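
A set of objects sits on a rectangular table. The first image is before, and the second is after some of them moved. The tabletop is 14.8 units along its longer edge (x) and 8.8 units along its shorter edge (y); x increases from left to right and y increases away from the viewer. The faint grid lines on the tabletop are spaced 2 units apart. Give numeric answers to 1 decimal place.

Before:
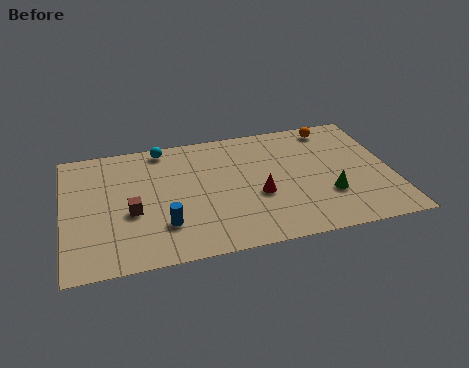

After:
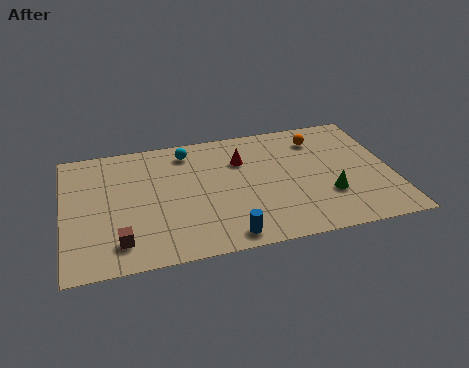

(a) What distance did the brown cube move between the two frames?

2.0

From (3.0, 3.6) to (2.4, 1.7), the brown cube covered √(0.6² + 1.9²) ≈ 2.0 units.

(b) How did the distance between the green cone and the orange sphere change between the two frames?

-0.7

Before: roughly 4.9 units apart; after: 4.2. That's 0.7 units closer together.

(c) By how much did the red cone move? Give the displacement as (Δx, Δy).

(-0.6, 2.7)

The red cone was at about (8.7, 3.5) and moved to about (8.1, 6.2).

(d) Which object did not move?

the green cone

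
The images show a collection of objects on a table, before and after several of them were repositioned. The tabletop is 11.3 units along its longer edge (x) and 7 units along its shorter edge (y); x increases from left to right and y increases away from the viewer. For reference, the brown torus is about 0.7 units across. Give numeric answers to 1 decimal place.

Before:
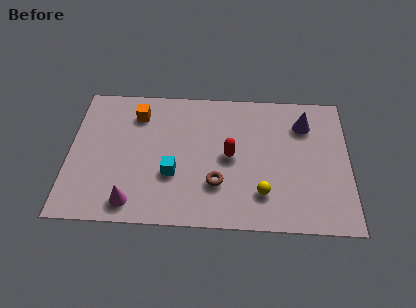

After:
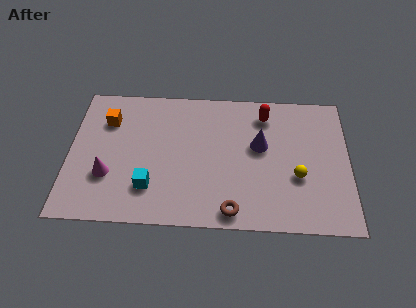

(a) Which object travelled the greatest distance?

the red capsule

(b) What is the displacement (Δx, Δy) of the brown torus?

(0.6, -1.3)

The brown torus started near (6.0, 2.1) and ended near (6.6, 0.8).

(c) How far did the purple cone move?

2.2

The purple cone was near (9.5, 5.3) before and (7.7, 4.1) after, so it travelled √(1.8² + 1.2²) ≈ 2.2 units.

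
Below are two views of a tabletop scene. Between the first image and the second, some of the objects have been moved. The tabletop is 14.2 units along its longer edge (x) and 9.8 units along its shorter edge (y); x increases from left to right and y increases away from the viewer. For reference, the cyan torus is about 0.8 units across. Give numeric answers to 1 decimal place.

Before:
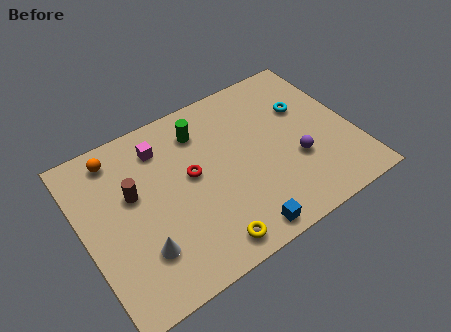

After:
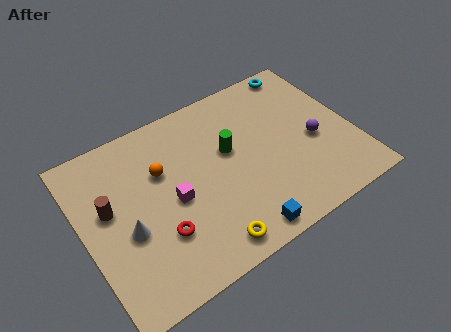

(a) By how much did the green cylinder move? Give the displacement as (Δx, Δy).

(1.2, -1.9)

The green cylinder was at about (6.6, 7.7) and moved to about (7.8, 5.8).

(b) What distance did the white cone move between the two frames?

1.5

The white cone moved from about (2.6, 2.6) to (2.1, 4.0), a distance of √(0.5² + 1.4²) ≈ 1.5.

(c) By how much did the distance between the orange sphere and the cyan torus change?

-1.5

Before: roughly 10.0 units apart; after: 8.5. That's 1.5 units closer together.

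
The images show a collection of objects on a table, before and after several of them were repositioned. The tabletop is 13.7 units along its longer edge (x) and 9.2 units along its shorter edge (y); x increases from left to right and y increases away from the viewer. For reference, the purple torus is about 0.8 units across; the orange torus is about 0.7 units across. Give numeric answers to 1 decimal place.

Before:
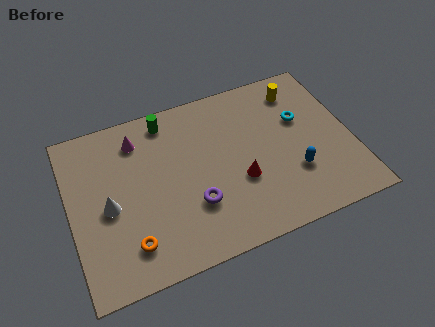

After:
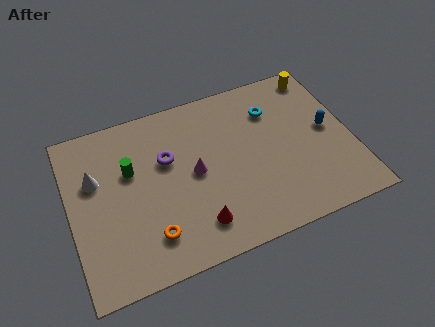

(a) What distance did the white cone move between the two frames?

1.8

From (1.8, 4.2) to (1.3, 5.9), the white cone covered √(0.5² + 1.7²) ≈ 1.8 units.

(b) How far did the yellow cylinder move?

1.3

The yellow cylinder was near (11.5, 7.5) before and (12.6, 8.1) after, so it travelled √(1.1² + 0.6²) ≈ 1.3 units.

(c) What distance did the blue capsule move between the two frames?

2.7

The blue capsule moved from about (10.7, 2.9) to (12.6, 4.8), a distance of √(1.9² + 1.9²) ≈ 2.7.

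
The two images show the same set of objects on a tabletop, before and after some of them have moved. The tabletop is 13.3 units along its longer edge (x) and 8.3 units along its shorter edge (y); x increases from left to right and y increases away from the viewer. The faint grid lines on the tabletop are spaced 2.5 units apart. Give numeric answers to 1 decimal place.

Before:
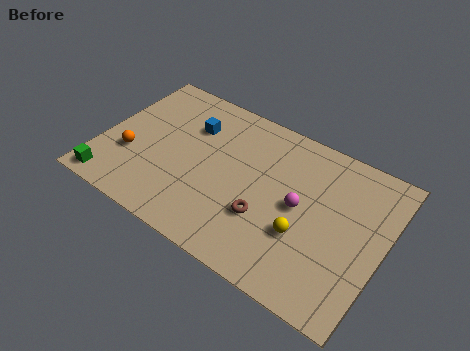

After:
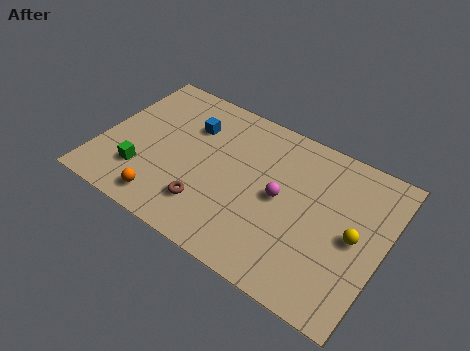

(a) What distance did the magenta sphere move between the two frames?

0.9

From (9.4, 4.2) to (8.5, 4.2), the magenta sphere covered √(0.9² + 0.0²) ≈ 0.9 units.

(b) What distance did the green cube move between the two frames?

1.8

The green cube moved from about (0.9, 0.9) to (2.2, 2.2), a distance of √(1.3² + 1.3²) ≈ 1.8.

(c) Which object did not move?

the blue cube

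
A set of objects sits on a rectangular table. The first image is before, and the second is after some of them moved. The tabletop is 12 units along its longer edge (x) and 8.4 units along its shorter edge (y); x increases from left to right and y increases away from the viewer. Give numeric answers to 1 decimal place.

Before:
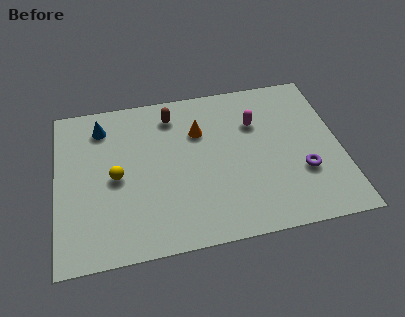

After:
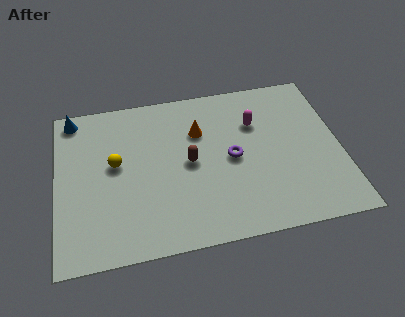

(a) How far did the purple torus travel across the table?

3.2

From (10.3, 2.8) to (7.4, 4.1), the purple torus covered √(2.9² + 1.3²) ≈ 3.2 units.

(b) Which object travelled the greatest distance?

the purple torus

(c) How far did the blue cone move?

1.4

From (2.0, 6.8) to (0.8, 7.5), the blue cone covered √(1.2² + 0.7²) ≈ 1.4 units.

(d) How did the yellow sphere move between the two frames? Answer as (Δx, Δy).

(0.0, 0.7)

The yellow sphere started near (2.5, 4.0) and ended near (2.5, 4.7).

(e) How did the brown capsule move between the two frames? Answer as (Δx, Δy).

(0.6, -2.7)

From the two frames, the brown capsule sits at roughly (5.0, 6.9) before and (5.6, 4.2) after.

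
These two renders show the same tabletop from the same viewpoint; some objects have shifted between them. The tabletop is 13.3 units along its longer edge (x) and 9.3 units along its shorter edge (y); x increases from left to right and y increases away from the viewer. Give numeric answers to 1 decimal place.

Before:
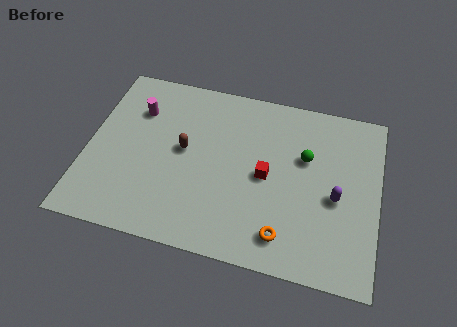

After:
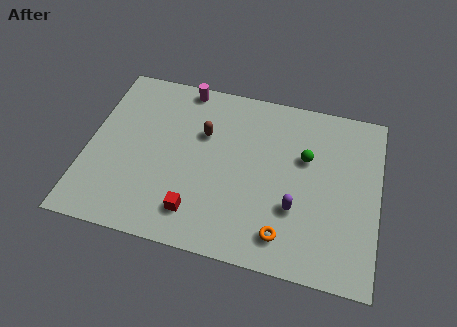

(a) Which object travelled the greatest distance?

the red cube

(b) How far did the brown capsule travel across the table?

1.4

From (4.4, 5.0) to (5.2, 6.1), the brown capsule covered √(0.8² + 1.1²) ≈ 1.4 units.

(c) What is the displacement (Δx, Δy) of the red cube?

(-3.0, -2.7)

The red cube was at about (8.2, 4.5) and moved to about (5.2, 1.8).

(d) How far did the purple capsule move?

2.1

The purple capsule was near (11.4, 4.1) before and (9.6, 3.1) after, so it travelled √(1.8² + 1.0²) ≈ 2.1 units.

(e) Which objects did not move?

the orange torus and the green sphere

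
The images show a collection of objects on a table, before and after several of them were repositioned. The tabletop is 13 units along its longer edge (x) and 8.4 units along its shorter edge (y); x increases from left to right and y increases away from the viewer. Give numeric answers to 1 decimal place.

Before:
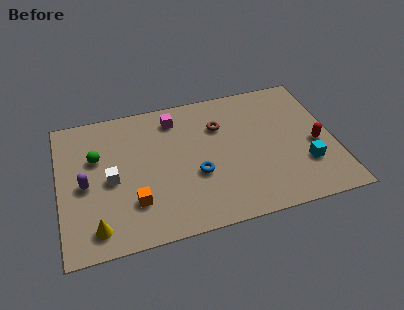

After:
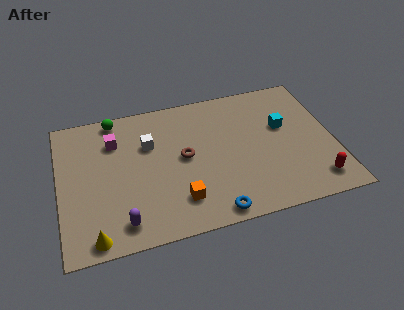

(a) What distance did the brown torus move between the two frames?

2.3

The brown torus was near (7.7, 5.9) before and (5.9, 4.4) after, so it travelled √(1.8² + 1.5²) ≈ 2.3 units.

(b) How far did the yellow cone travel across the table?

0.5

The yellow cone was near (1.6, 1.3) before and (1.5, 0.8) after, so it travelled √(0.1² + 0.5²) ≈ 0.5 units.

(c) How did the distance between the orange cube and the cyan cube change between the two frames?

-2.0

The distance was about 8.1 in the first image and 6.1 in the second, so they moved 2.0 units closer together.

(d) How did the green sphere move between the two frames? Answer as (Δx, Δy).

(1.0, 2.2)

The green sphere started near (1.8, 5.4) and ended near (2.8, 7.6).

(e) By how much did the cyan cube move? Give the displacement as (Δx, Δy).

(-0.8, 2.6)

The cyan cube was at about (11.5, 2.5) and moved to about (10.7, 5.1).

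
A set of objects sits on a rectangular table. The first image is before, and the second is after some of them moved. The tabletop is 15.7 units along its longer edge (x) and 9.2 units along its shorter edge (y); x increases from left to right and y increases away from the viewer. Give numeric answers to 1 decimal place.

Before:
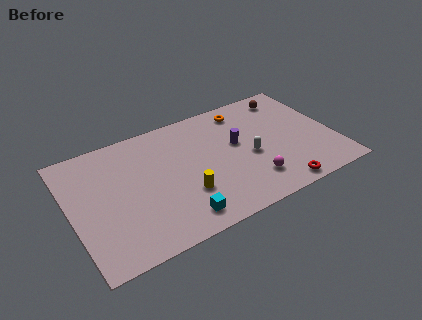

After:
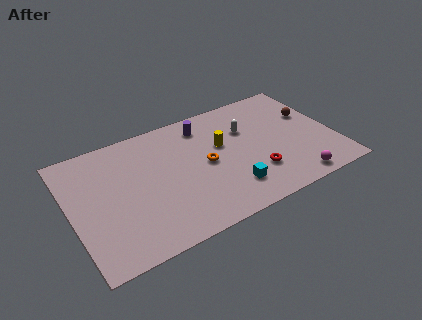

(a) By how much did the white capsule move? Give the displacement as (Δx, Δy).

(0.1, 2.2)

The white capsule started near (10.6, 4.0) and ended near (10.7, 6.2).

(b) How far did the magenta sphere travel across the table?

2.6

From (10.4, 2.1) to (12.8, 1.0), the magenta sphere covered √(2.4² + 1.1²) ≈ 2.6 units.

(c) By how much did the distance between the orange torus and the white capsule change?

-0.7

The distance was about 3.8 in the first image and 3.1 in the second, so they moved 0.7 units closer together.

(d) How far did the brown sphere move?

2.2

The brown sphere moved from about (13.6, 7.8) to (14.6, 5.8), a distance of √(1.0² + 2.0²) ≈ 2.2.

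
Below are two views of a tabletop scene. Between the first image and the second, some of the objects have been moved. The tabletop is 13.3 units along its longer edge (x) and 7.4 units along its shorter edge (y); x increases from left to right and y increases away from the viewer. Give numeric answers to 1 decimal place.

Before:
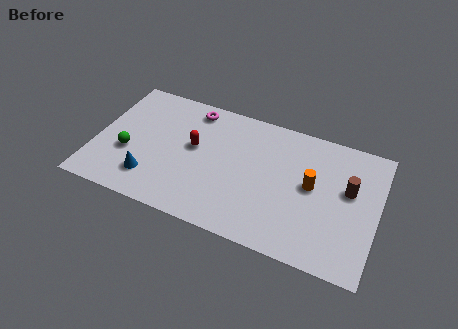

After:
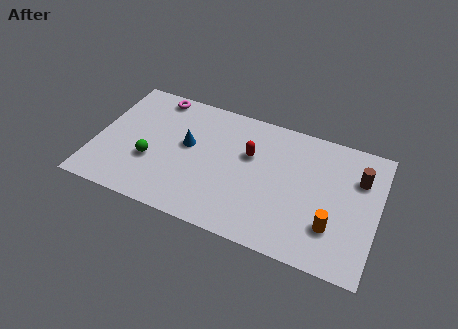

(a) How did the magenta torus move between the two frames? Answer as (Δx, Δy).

(-1.8, 0.2)

The magenta torus was at about (4.3, 6.4) and moved to about (2.5, 6.6).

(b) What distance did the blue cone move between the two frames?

2.9

From (2.8, 1.7) to (4.3, 4.2), the blue cone covered √(1.5² + 2.5²) ≈ 2.9 units.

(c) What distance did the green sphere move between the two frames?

1.1

The green sphere was near (1.6, 2.8) before and (2.7, 2.7) after, so it travelled √(1.1² + 0.1²) ≈ 1.1 units.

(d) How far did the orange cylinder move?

2.2

The orange cylinder was near (10.2, 4.0) before and (11.3, 2.1) after, so it travelled √(1.1² + 1.9²) ≈ 2.2 units.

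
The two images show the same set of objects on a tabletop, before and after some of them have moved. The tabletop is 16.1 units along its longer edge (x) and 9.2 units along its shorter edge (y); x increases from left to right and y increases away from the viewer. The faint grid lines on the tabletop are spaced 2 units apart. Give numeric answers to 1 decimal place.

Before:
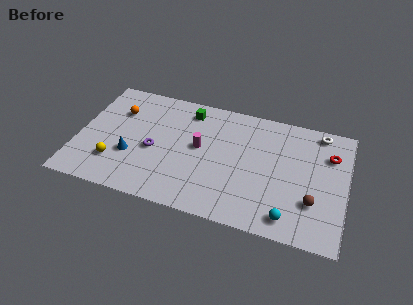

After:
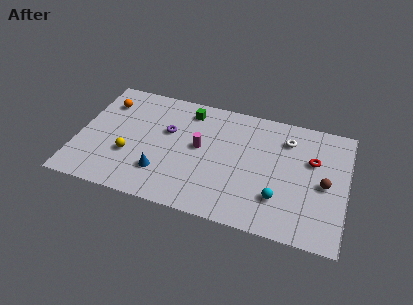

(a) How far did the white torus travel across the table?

2.2

From (14.3, 8.2) to (12.4, 7.1), the white torus covered √(1.9² + 1.1²) ≈ 2.2 units.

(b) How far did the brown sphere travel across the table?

1.6

The brown sphere was near (14.2, 2.8) before and (14.8, 4.3) after, so it travelled √(0.6² + 1.5²) ≈ 1.6 units.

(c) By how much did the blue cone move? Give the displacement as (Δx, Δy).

(1.9, -0.8)

From the two frames, the blue cone sits at roughly (3.3, 3.2) before and (5.2, 2.4) after.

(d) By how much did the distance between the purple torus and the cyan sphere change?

-1.1

The distance was about 8.7 in the first image and 7.6 in the second, so they moved 1.1 units closer together.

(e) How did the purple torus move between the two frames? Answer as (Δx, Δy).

(0.7, 1.7)

The purple torus was at about (4.6, 4.0) and moved to about (5.3, 5.7).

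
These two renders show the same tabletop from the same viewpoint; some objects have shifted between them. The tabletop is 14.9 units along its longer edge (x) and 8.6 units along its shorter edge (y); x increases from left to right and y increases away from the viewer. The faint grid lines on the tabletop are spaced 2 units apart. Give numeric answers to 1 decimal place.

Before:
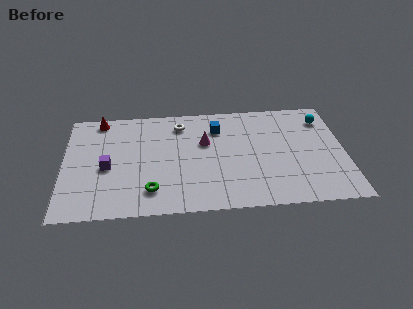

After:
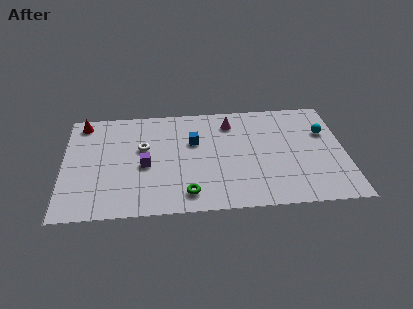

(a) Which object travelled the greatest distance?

the white torus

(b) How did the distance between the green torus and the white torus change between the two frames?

-1.0

The distance was about 5.4 in the first image and 4.4 in the second, so they moved 1.0 units closer together.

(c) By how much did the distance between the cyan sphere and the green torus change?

-2.0

They were about 10.6 units apart before and 8.6 after — 2.0 units closer together.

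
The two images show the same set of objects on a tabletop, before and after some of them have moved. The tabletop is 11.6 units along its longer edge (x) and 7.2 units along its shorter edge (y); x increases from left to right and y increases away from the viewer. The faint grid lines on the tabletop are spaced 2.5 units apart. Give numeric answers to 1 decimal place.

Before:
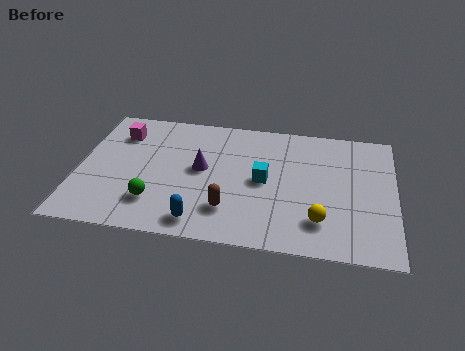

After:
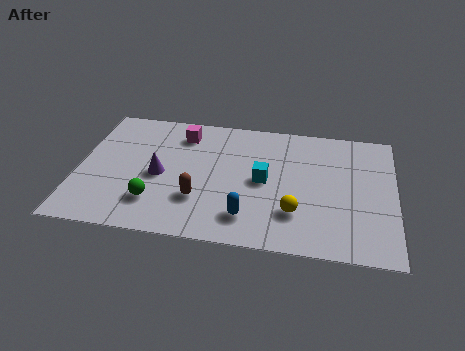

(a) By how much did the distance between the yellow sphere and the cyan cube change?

-0.8

The distance was about 2.8 in the first image and 2.0 in the second, so they moved 0.8 units closer together.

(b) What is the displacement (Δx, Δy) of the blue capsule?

(1.7, 0.5)

From the two frames, the blue capsule sits at roughly (4.6, 1.0) before and (6.3, 1.5) after.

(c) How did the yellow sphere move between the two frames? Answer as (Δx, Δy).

(-0.9, 0.3)

The yellow sphere was at about (8.9, 1.7) and moved to about (8.0, 2.0).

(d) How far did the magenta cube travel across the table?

2.3

The magenta cube was near (1.4, 5.5) before and (3.7, 5.8) after, so it travelled √(2.3² + 0.3²) ≈ 2.3 units.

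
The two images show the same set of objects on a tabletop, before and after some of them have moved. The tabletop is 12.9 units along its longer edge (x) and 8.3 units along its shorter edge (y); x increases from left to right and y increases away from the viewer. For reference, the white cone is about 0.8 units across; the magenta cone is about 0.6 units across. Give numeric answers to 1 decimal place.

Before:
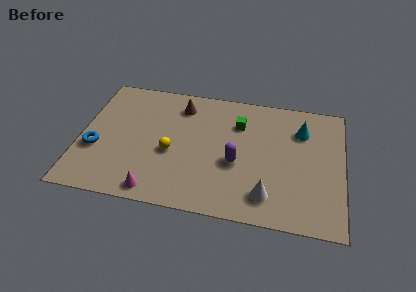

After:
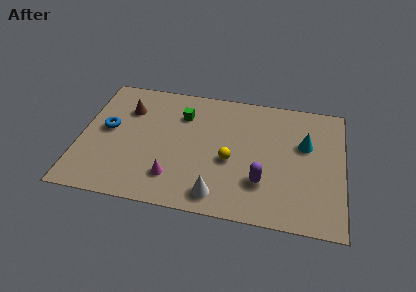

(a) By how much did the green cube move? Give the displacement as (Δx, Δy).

(-2.8, 0.1)

From the two frames, the green cube sits at roughly (7.7, 6.0) before and (4.9, 6.1) after.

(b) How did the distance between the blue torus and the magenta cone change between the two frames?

+0.5

They were about 3.8 units apart before and 4.3 after — 0.5 units further apart.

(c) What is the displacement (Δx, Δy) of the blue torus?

(0.5, 1.4)

The blue torus was at about (0.8, 3.1) and moved to about (1.3, 4.5).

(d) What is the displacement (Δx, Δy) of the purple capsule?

(1.3, -1.0)

The purple capsule started near (7.7, 3.4) and ended near (9.0, 2.4).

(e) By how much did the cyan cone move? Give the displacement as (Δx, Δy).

(0.2, -0.9)

The cyan cone was at about (10.8, 6.1) and moved to about (11.0, 5.2).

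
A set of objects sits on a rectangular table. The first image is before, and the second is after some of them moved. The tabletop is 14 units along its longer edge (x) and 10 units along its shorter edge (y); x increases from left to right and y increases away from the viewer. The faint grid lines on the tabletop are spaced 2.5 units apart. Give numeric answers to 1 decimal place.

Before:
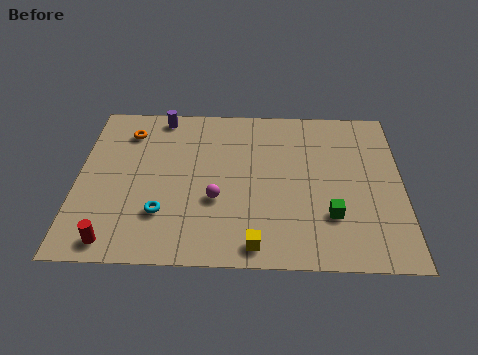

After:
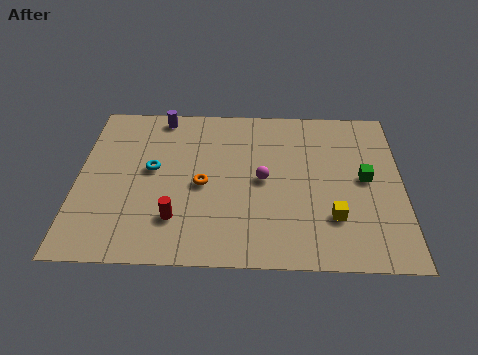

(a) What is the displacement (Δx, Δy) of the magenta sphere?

(2.0, 1.3)

The magenta sphere was at about (6.0, 3.7) and moved to about (8.0, 5.0).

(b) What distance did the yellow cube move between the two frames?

3.7

From (7.7, 1.1) to (11.0, 2.8), the yellow cube covered √(3.3² + 1.7²) ≈ 3.7 units.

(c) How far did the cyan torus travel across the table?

2.7

The cyan torus moved from about (3.7, 2.8) to (3.2, 5.5), a distance of √(0.5² + 2.7²) ≈ 2.7.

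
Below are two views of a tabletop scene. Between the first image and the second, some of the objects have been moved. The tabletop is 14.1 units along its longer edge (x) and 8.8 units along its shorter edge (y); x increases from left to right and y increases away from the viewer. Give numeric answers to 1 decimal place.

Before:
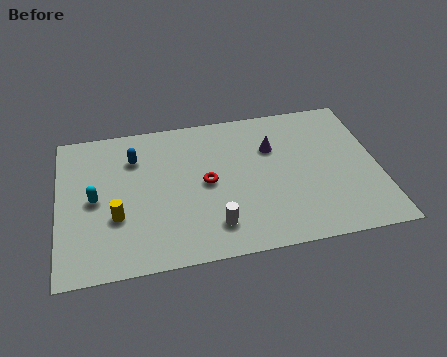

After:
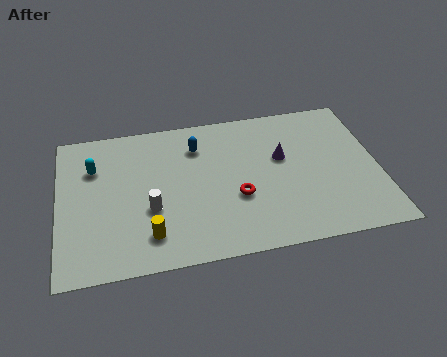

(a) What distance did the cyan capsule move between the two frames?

1.9

The cyan capsule moved from about (1.6, 4.3) to (1.6, 6.2), a distance of √(0.0² + 1.9²) ≈ 1.9.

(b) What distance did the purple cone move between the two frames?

0.8

The purple cone was near (9.5, 6.0) before and (9.9, 5.3) after, so it travelled √(0.4² + 0.7²) ≈ 0.8 units.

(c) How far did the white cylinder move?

3.1

The white cylinder was near (6.7, 1.8) before and (4.0, 3.3) after, so it travelled √(2.7² + 1.5²) ≈ 3.1 units.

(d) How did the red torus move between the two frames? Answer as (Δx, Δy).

(1.3, -1.1)

From the two frames, the red torus sits at roughly (6.5, 4.4) before and (7.8, 3.3) after.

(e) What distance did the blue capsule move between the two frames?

2.8

The blue capsule was near (3.4, 6.5) before and (6.2, 6.7) after, so it travelled √(2.8² + 0.2²) ≈ 2.8 units.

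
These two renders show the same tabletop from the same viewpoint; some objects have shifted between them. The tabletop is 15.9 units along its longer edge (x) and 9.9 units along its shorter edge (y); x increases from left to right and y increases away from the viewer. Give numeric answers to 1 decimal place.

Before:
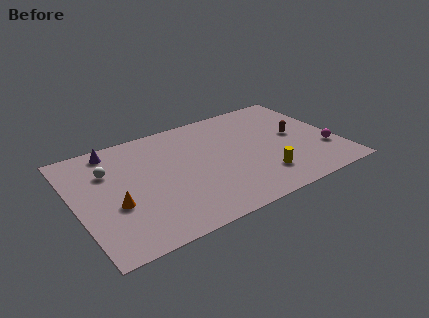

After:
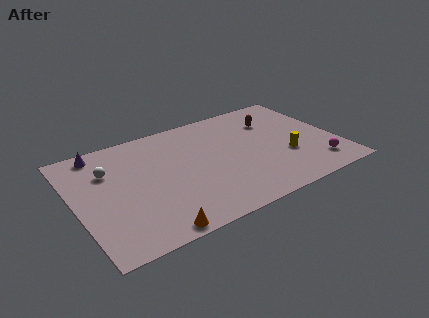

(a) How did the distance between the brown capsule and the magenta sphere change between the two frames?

+2.9

Before: roughly 2.7 units apart; after: 5.6. That's 2.9 units further apart.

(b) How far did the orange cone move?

3.5

From (2.2, 3.8) to (4.0, 0.8), the orange cone covered √(1.8² + 3.0²) ≈ 3.5 units.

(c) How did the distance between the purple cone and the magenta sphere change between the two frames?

+0.6

Before: roughly 13.6 units apart; after: 14.2. That's 0.6 units further apart.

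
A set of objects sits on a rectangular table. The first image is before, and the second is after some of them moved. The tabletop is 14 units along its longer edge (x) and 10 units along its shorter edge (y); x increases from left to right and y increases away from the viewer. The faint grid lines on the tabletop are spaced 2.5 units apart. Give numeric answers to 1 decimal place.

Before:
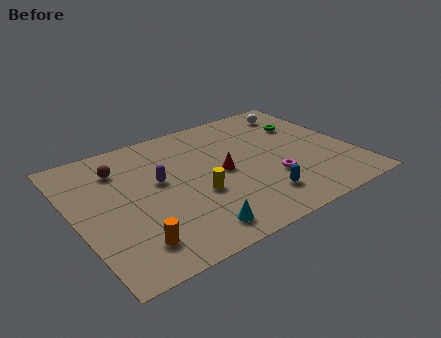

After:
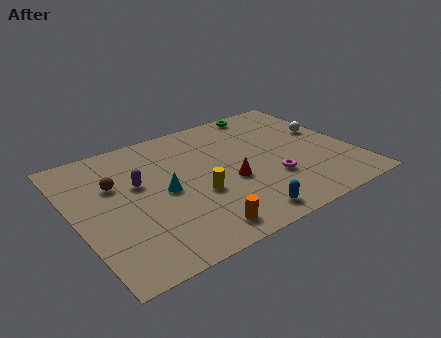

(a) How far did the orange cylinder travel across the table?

3.2

The orange cylinder moved from about (2.3, 1.9) to (5.4, 1.3), a distance of √(3.1² + 0.6²) ≈ 3.2.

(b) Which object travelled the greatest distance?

the cyan cone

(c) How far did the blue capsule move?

1.4

The blue capsule was near (8.7, 2.1) before and (7.6, 1.2) after, so it travelled √(1.1² + 0.9²) ≈ 1.4 units.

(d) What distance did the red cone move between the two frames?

0.9

From (7.4, 4.9) to (7.6, 4.0), the red cone covered √(0.2² + 0.9²) ≈ 0.9 units.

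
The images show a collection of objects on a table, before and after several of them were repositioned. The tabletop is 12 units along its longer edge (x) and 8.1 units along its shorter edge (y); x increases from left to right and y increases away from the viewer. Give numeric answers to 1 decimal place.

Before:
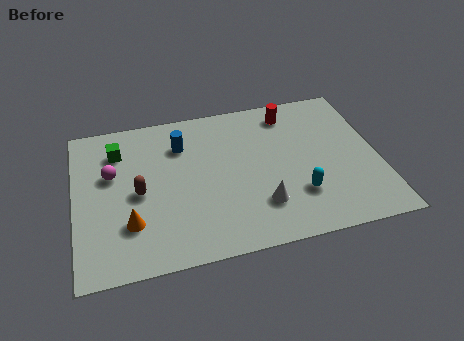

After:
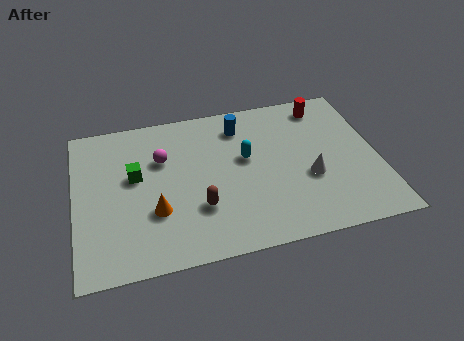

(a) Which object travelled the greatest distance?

the cyan capsule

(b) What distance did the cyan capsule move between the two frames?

3.1

From (8.7, 2.3) to (6.8, 4.7), the cyan capsule covered √(1.9² + 2.4²) ≈ 3.1 units.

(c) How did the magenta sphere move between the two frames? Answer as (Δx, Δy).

(2.0, 0.4)

From the two frames, the magenta sphere sits at roughly (1.5, 5.0) before and (3.5, 5.4) after.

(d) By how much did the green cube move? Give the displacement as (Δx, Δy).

(0.6, -1.5)

The green cube started near (1.8, 6.2) and ended near (2.4, 4.7).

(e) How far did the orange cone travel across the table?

1.1

The orange cone was near (2.1, 2.3) before and (3.1, 2.7) after, so it travelled √(1.0² + 0.4²) ≈ 1.1 units.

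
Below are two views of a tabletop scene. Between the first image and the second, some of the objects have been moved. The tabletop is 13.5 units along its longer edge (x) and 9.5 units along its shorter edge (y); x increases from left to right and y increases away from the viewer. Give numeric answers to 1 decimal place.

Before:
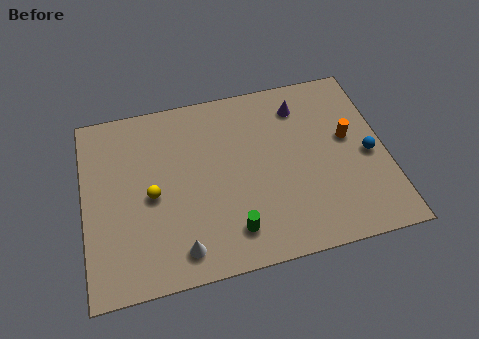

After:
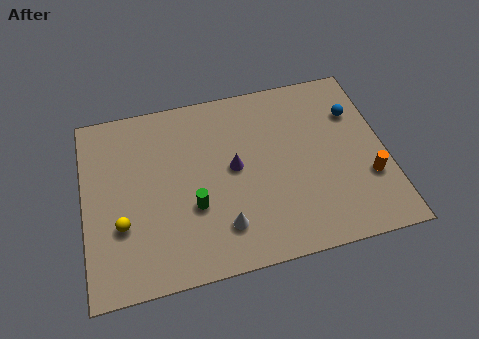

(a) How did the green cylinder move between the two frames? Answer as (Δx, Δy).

(-1.6, 1.6)

The green cylinder started near (6.4, 1.8) and ended near (4.8, 3.4).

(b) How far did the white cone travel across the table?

2.0

From (4.1, 1.4) to (6.0, 2.1), the white cone covered √(1.9² + 0.7²) ≈ 2.0 units.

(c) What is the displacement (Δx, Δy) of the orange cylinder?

(0.7, -2.3)

The orange cylinder was at about (11.9, 5.4) and moved to about (12.6, 3.1).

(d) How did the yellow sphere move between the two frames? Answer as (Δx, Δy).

(-1.4, -1.2)

The yellow sphere was at about (3.0, 4.4) and moved to about (1.6, 3.2).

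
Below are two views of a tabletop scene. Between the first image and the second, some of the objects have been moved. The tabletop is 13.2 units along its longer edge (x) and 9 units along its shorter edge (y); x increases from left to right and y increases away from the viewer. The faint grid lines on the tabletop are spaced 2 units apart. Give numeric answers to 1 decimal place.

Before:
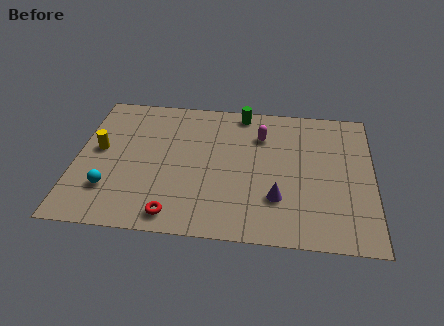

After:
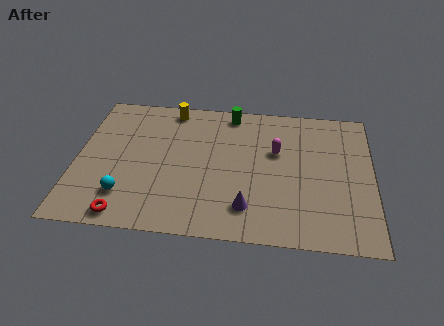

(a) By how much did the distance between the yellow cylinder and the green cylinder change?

-4.4

The distance was about 7.1 in the first image and 2.7 in the second, so they moved 4.4 units closer together.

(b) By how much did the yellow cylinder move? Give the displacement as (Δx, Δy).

(3.1, 3.1)

The yellow cylinder was at about (1.0, 4.9) and moved to about (4.1, 8.0).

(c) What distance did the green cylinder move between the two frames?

0.5

The green cylinder moved from about (7.3, 8.1) to (6.8, 8.0), a distance of √(0.5² + 0.1²) ≈ 0.5.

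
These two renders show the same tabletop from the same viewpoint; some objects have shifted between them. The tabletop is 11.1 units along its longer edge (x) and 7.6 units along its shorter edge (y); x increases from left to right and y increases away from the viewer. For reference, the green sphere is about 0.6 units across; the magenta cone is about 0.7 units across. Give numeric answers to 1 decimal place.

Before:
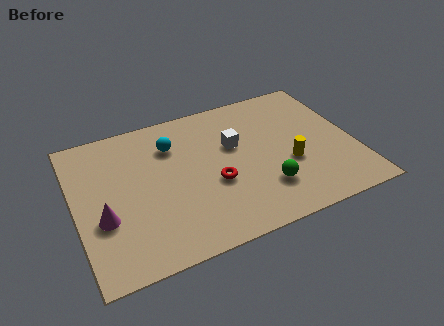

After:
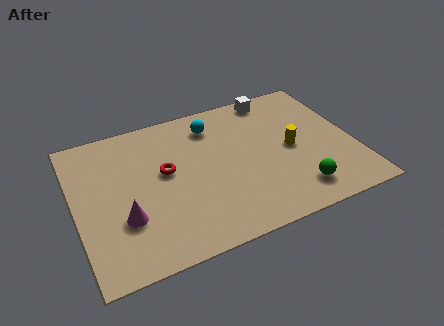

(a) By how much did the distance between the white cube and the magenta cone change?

+2.1

Before: roughly 5.7 units apart; after: 7.8. That's 2.1 units further apart.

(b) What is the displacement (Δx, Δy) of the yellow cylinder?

(0.2, 0.8)

The yellow cylinder started near (8.4, 2.9) and ended near (8.6, 3.7).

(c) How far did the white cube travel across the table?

2.8

The white cube moved from about (6.4, 4.7) to (8.3, 6.8), a distance of √(1.9² + 2.1²) ≈ 2.8.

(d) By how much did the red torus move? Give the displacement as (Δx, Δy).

(-1.8, 1.3)

From the two frames, the red torus sits at roughly (5.4, 3.0) before and (3.6, 4.3) after.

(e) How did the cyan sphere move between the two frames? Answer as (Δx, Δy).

(1.7, 0.5)

The cyan sphere started near (4.0, 5.6) and ended near (5.7, 6.1).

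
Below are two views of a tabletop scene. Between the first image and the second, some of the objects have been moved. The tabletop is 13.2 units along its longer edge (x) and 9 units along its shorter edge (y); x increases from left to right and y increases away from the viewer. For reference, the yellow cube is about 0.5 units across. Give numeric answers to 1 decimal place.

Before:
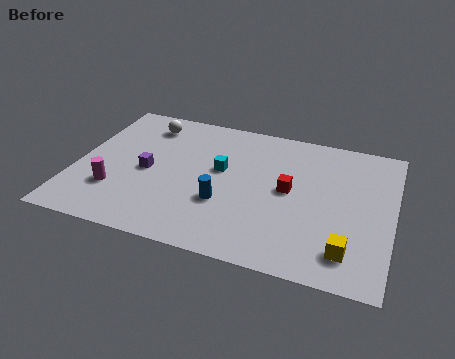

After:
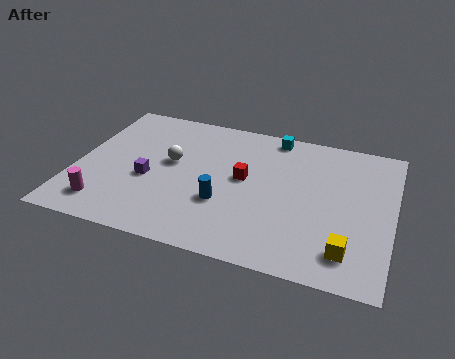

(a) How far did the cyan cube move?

3.5

The cyan cube moved from about (6.0, 5.2) to (8.0, 8.1), a distance of √(2.0² + 2.9²) ≈ 3.5.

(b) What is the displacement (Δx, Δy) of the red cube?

(-1.9, 0.2)

The red cube was at about (8.9, 4.7) and moved to about (7.0, 4.9).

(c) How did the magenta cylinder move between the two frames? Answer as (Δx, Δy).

(-0.3, -1.0)

The magenta cylinder started near (1.8, 2.6) and ended near (1.5, 1.6).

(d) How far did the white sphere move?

2.6

From (2.6, 7.4) to (3.9, 5.1), the white sphere covered √(1.3² + 2.3²) ≈ 2.6 units.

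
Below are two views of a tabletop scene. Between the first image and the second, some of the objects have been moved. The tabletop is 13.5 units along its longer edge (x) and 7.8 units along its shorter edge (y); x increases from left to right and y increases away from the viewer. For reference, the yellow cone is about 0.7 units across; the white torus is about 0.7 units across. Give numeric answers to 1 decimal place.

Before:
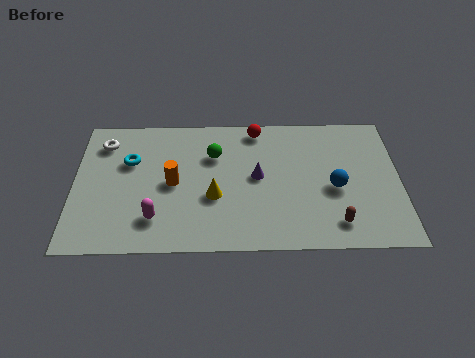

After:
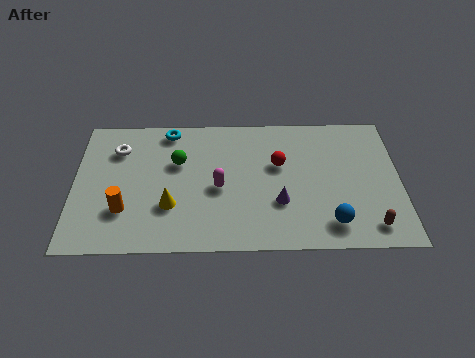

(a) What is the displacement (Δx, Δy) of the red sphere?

(0.9, -2.1)

From the two frames, the red sphere sits at roughly (7.6, 6.9) before and (8.5, 4.8) after.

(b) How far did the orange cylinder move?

2.5

The orange cylinder moved from about (4.1, 3.8) to (2.1, 2.3), a distance of √(2.0² + 1.5²) ≈ 2.5.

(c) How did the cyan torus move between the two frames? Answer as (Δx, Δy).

(1.6, 1.8)

The cyan torus started near (2.3, 5.1) and ended near (3.9, 6.9).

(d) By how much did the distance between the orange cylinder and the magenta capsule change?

+2.0

The distance was about 2.1 in the first image and 4.1 in the second, so they moved 2.0 units further apart.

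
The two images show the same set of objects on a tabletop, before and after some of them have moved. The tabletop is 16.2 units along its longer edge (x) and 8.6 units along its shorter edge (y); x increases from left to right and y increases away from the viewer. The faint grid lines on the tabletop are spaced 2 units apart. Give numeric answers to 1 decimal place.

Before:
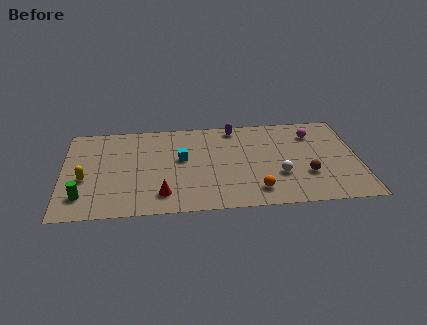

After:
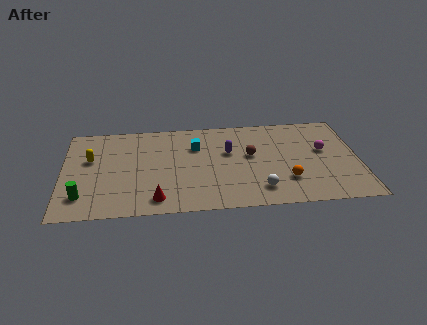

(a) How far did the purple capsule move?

2.3

The purple capsule was near (9.5, 7.6) before and (9.1, 5.3) after, so it travelled √(0.4² + 2.3²) ≈ 2.3 units.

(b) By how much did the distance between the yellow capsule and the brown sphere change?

-3.3

The distance was about 12.1 in the first image and 8.8 in the second, so they moved 3.3 units closer together.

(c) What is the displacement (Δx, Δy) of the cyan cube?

(0.8, 1.1)

The cyan cube was at about (6.5, 4.9) and moved to about (7.3, 6.0).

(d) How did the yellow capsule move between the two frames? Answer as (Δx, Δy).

(0.3, 1.8)

The yellow capsule started near (1.2, 3.5) and ended near (1.5, 5.3).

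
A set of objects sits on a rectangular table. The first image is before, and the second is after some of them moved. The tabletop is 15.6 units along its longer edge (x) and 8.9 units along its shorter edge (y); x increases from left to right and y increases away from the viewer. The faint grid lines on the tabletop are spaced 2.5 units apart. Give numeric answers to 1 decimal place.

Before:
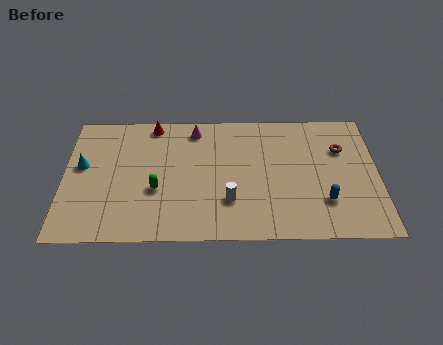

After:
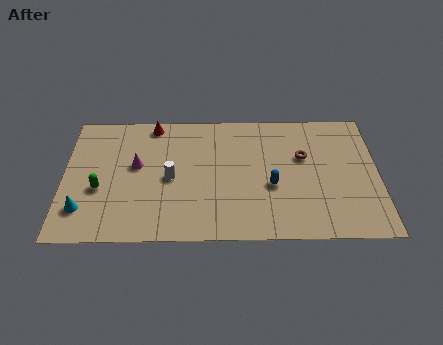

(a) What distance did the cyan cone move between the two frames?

3.0

The cyan cone moved from about (0.9, 5.1) to (1.0, 2.1), a distance of √(0.1² + 3.0²) ≈ 3.0.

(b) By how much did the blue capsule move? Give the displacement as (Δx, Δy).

(-2.6, 1.1)

The blue capsule was at about (12.9, 2.5) and moved to about (10.3, 3.6).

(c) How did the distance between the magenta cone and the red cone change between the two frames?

+0.9

Before: roughly 2.1 units apart; after: 3.0. That's 0.9 units further apart.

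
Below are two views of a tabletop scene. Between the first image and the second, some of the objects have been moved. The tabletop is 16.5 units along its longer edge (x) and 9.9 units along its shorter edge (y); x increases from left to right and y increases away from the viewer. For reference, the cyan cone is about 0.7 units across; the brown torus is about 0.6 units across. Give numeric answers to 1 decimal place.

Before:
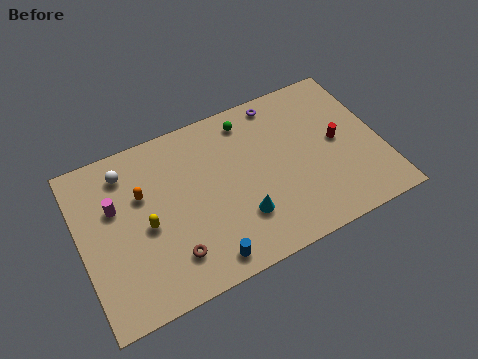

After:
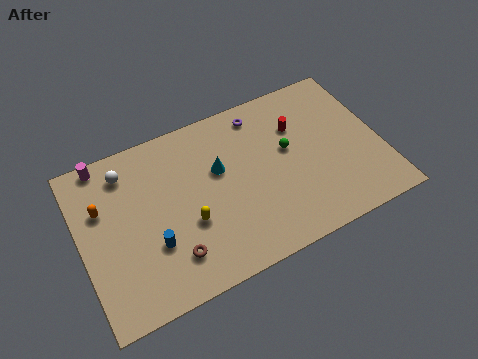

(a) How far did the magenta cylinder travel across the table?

2.8

The magenta cylinder moved from about (2.0, 6.3) to (1.7, 9.1), a distance of √(0.3² + 2.8²) ≈ 2.8.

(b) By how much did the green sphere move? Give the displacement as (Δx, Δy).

(1.9, -2.7)

The green sphere was at about (9.6, 8.4) and moved to about (11.5, 5.7).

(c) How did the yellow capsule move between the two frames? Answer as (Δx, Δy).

(2.2, -0.8)

From the two frames, the yellow capsule sits at roughly (3.5, 4.5) before and (5.7, 3.7) after.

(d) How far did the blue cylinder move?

3.3

From (6.3, 1.2) to (3.7, 3.3), the blue cylinder covered √(2.6² + 2.1²) ≈ 3.3 units.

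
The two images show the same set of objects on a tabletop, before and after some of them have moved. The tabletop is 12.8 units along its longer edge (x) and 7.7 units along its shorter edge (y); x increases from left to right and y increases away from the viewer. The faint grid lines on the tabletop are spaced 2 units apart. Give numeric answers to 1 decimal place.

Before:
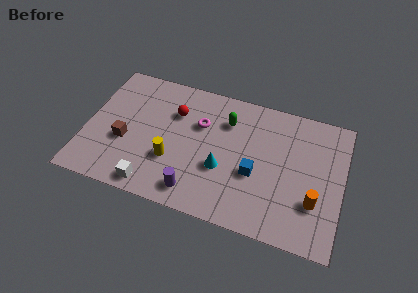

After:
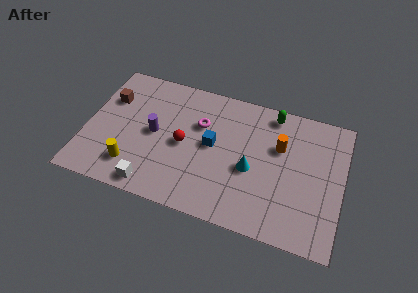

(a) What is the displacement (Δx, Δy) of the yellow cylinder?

(-1.9, -0.9)

The yellow cylinder was at about (4.4, 2.6) and moved to about (2.5, 1.7).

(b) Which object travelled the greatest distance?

the purple cylinder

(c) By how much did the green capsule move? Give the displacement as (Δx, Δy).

(2.2, 1.1)

The green capsule started near (6.9, 5.7) and ended near (9.1, 6.8).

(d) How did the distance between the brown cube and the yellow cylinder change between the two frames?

+1.5

Before: roughly 2.4 units apart; after: 3.9. That's 1.5 units further apart.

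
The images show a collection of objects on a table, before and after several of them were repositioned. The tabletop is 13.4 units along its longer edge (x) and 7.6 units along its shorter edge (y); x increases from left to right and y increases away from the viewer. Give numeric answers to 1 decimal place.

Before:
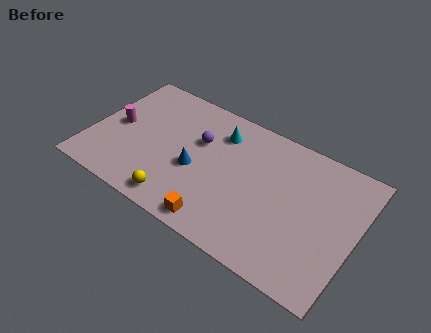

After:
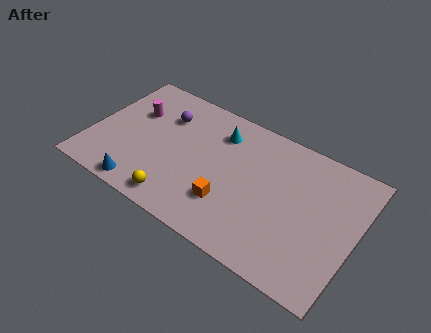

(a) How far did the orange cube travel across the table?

1.3

From (7.0, 0.9) to (7.3, 2.2), the orange cube covered √(0.3² + 1.3²) ≈ 1.3 units.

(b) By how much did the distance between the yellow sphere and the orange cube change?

+0.6

The distance was about 2.1 in the first image and 2.7 in the second, so they moved 0.6 units further apart.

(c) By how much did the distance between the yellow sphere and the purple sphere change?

+0.8

The distance was about 3.9 in the first image and 4.7 in the second, so they moved 0.8 units further apart.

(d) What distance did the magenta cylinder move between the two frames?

1.4

The magenta cylinder was near (1.2, 3.8) before and (1.9, 5.0) after, so it travelled √(0.7² + 1.2²) ≈ 1.4 units.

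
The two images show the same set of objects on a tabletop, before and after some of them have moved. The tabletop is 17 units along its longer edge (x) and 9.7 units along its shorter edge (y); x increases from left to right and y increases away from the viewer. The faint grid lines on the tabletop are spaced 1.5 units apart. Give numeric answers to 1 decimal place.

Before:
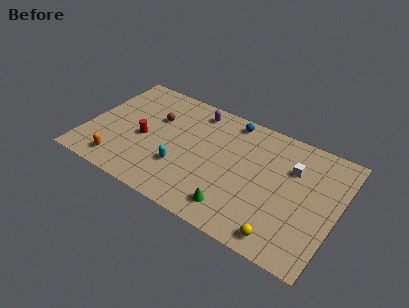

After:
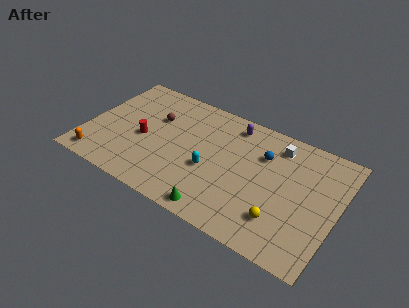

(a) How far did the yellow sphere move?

1.2

The yellow sphere was near (13.9, 1.2) before and (13.6, 2.4) after, so it travelled √(0.3² + 1.2²) ≈ 1.2 units.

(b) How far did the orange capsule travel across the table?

1.4

The orange capsule was near (2.7, 1.5) before and (1.3, 1.2) after, so it travelled √(1.4² + 0.3²) ≈ 1.4 units.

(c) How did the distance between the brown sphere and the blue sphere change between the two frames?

+2.0

Before: roughly 5.4 units apart; after: 7.4. That's 2.0 units further apart.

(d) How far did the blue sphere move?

3.1

From (9.3, 8.6) to (11.8, 6.8), the blue sphere covered √(2.5² + 1.8²) ≈ 3.1 units.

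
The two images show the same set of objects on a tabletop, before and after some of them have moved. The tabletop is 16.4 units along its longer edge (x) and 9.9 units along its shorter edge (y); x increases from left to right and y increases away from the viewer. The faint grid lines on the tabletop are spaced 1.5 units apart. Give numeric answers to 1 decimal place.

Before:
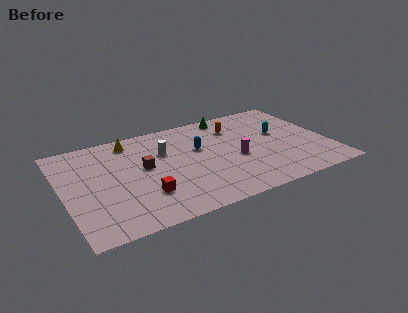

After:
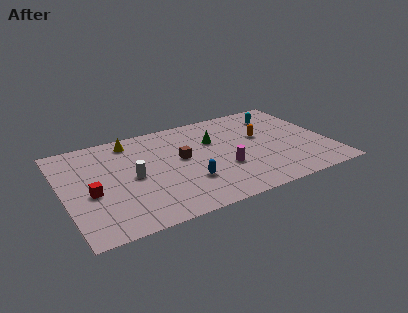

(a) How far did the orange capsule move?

2.1

The orange capsule moved from about (11.0, 7.5) to (12.4, 5.9), a distance of √(1.4² + 1.6²) ≈ 2.1.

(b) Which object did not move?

the yellow cone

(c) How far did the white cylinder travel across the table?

2.8

The white cylinder moved from about (6.4, 6.6) to (4.2, 4.8), a distance of √(2.2² + 1.8²) ≈ 2.8.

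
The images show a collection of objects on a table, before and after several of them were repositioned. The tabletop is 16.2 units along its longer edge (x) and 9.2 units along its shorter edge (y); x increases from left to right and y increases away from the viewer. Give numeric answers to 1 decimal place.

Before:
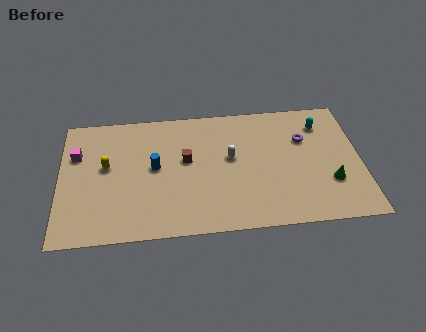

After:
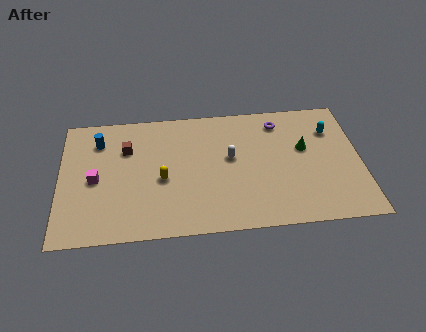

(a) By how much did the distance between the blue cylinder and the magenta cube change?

-1.6

They were about 4.4 units apart before and 2.8 after — 1.6 units closer together.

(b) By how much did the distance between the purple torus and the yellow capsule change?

-3.4

Before: roughly 10.7 units apart; after: 7.3. That's 3.4 units closer together.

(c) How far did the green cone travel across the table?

2.9

From (14.5, 2.9) to (13.2, 5.5), the green cone covered √(1.3² + 2.6²) ≈ 2.9 units.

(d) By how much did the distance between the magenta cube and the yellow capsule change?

+1.7

Before: roughly 1.9 units apart; after: 3.6. That's 1.7 units further apart.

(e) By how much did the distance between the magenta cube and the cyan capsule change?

-0.3

The distance was about 13.3 in the first image and 13.0 in the second, so they moved 0.3 units closer together.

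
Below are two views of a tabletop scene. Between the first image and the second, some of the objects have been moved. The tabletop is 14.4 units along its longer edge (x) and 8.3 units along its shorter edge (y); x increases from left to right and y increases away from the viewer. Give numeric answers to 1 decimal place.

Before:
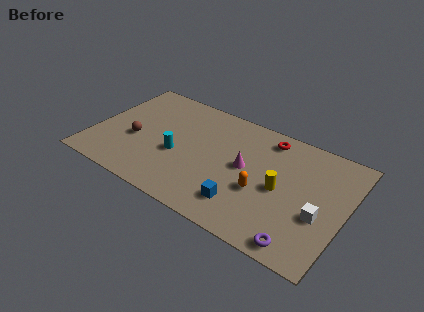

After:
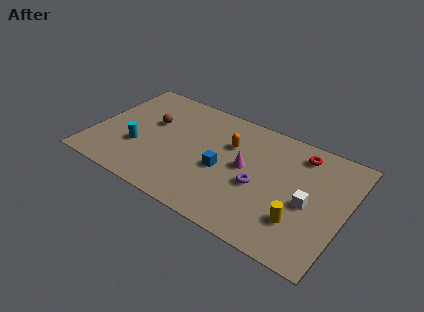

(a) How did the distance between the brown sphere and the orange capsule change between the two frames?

-2.9

The distance was about 7.4 in the first image and 4.5 in the second, so they moved 2.9 units closer together.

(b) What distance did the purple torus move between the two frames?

3.8

The purple torus moved from about (12.4, 0.9) to (9.6, 3.5), a distance of √(2.8² + 2.6²) ≈ 3.8.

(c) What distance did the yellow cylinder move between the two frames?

2.1

The yellow cylinder was near (10.8, 3.9) before and (12.1, 2.3) after, so it travelled √(1.3² + 1.6²) ≈ 2.1 units.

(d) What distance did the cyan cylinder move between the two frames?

2.3

The cyan cylinder was near (4.9, 3.4) before and (2.7, 2.9) after, so it travelled √(2.2² + 0.5²) ≈ 2.3 units.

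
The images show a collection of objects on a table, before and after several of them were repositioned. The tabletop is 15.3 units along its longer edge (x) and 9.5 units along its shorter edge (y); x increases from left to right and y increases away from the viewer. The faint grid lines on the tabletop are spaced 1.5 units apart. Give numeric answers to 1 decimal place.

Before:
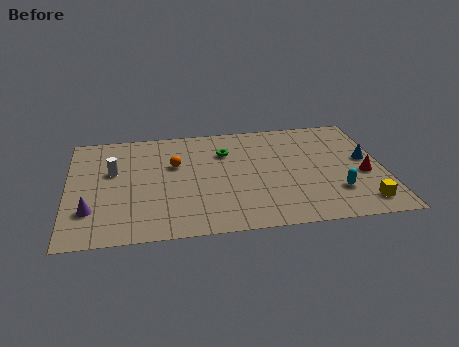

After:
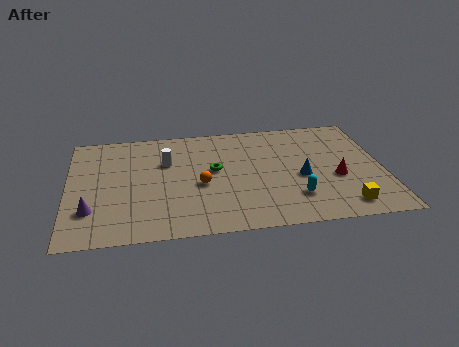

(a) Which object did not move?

the purple cone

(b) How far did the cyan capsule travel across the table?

2.0

The cyan capsule was near (12.9, 2.6) before and (10.9, 2.4) after, so it travelled √(2.0² + 0.2²) ≈ 2.0 units.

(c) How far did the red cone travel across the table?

1.3

The red cone was near (14.3, 3.9) before and (13.0, 3.8) after, so it travelled √(1.3² + 0.1²) ≈ 1.3 units.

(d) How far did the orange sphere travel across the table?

2.2

The orange sphere moved from about (5.2, 6.0) to (6.4, 4.1), a distance of √(1.2² + 1.9²) ≈ 2.2.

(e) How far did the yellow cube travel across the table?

0.9

The yellow cube moved from about (14.1, 1.5) to (13.2, 1.4), a distance of √(0.9² + 0.1²) ≈ 0.9.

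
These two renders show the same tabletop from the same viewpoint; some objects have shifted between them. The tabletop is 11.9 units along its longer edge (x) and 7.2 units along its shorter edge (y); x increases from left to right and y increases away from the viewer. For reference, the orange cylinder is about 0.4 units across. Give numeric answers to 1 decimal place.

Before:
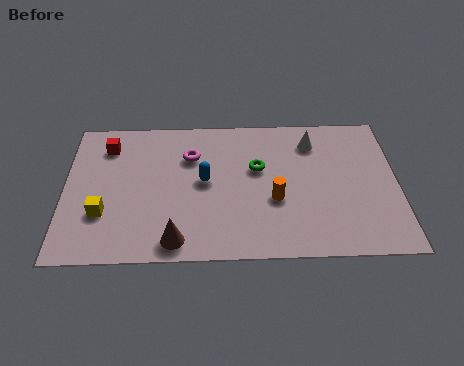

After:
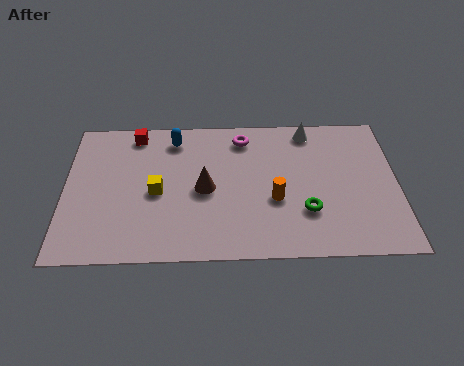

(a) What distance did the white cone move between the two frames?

0.6

The white cone moved from about (8.9, 5.7) to (8.8, 6.3), a distance of √(0.1² + 0.6²) ≈ 0.6.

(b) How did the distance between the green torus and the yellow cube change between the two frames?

-0.5

The distance was about 5.9 in the first image and 5.4 in the second, so they moved 0.5 units closer together.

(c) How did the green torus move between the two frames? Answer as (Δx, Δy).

(1.7, -2.2)

The green torus started near (6.9, 4.4) and ended near (8.6, 2.2).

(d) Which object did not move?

the orange cylinder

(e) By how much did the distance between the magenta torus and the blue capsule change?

+1.1

They were about 1.4 units apart before and 2.5 after — 1.1 units further apart.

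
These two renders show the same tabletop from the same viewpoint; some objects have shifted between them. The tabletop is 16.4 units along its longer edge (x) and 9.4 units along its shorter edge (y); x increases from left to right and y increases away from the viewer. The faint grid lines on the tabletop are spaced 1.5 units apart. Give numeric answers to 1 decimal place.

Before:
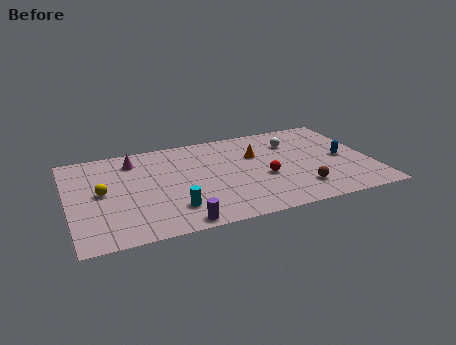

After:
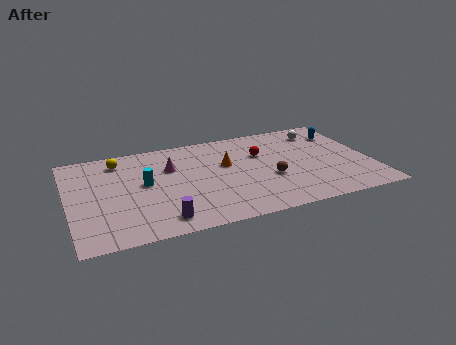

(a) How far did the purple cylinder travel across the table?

1.1

The purple cylinder was near (5.6, 0.8) before and (4.7, 1.4) after, so it travelled √(0.9² + 0.6²) ≈ 1.1 units.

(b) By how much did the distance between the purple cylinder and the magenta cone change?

-2.1

They were about 7.1 units apart before and 5.0 after — 2.1 units closer together.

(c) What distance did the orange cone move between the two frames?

1.8

The orange cone moved from about (10.3, 6.2) to (8.6, 5.7), a distance of √(1.7² + 0.5²) ≈ 1.8.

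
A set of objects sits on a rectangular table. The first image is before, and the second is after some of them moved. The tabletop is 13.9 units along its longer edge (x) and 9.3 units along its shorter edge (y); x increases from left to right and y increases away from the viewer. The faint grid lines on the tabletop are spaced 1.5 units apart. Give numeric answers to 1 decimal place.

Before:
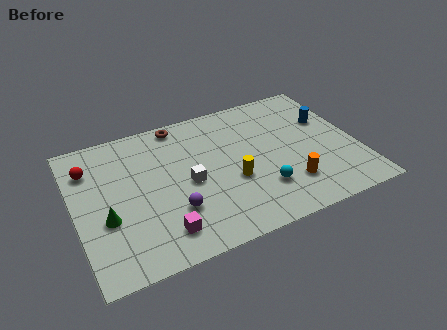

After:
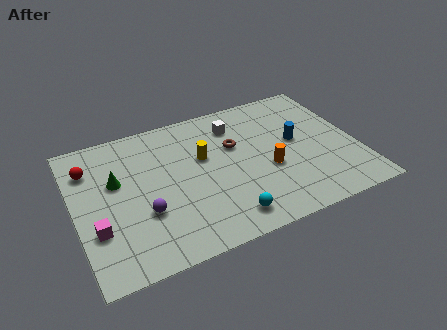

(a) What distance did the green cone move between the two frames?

2.3

The green cone moved from about (1.4, 3.5) to (2.1, 5.7), a distance of √(0.7² + 2.2²) ≈ 2.3.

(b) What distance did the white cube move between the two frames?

4.0

From (5.5, 4.3) to (8.2, 7.3), the white cube covered √(2.7² + 3.0²) ≈ 4.0 units.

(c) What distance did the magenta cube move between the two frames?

3.3

The magenta cube moved from about (3.9, 1.7) to (0.9, 3.0), a distance of √(3.0² + 1.3²) ≈ 3.3.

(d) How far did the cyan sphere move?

2.2

The cyan sphere moved from about (8.9, 2.5) to (7.0, 1.4), a distance of √(1.9² + 1.1²) ≈ 2.2.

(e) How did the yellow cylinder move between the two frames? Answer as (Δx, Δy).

(-1.2, 2.1)

The yellow cylinder started near (7.6, 3.6) and ended near (6.4, 5.7).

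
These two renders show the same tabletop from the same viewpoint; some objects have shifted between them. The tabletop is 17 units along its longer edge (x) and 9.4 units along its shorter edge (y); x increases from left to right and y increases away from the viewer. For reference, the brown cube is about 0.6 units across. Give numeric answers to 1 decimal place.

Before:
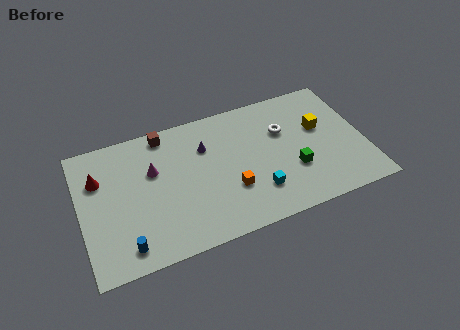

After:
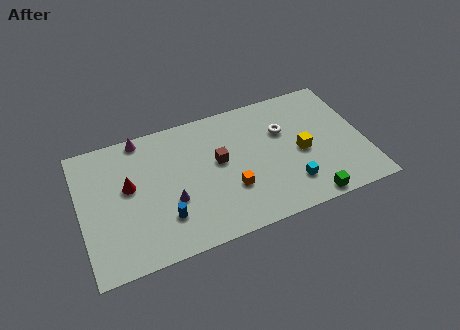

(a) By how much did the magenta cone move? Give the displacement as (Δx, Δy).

(-0.5, 2.6)

The magenta cone was at about (4.4, 6.0) and moved to about (3.9, 8.6).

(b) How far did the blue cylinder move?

2.6

The blue cylinder was near (2.4, 1.4) before and (4.8, 2.5) after, so it travelled √(2.4² + 1.1²) ≈ 2.6 units.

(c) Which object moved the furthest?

the brown cube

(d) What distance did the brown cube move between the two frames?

4.3

The brown cube was near (5.3, 8.4) before and (8.3, 5.3) after, so it travelled √(3.0² + 3.1²) ≈ 4.3 units.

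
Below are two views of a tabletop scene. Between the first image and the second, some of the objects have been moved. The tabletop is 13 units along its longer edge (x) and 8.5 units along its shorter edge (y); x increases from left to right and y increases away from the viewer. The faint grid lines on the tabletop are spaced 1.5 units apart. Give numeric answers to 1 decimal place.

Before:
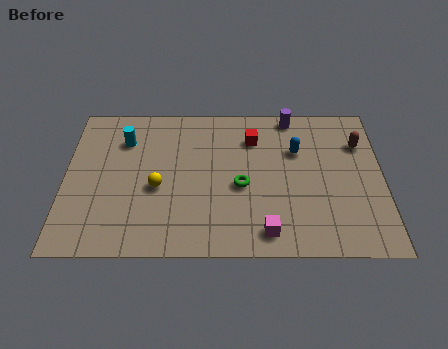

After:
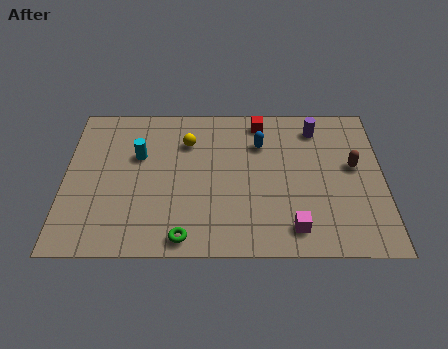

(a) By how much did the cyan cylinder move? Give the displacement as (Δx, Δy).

(0.6, -0.9)

The cyan cylinder was at about (2.4, 6.3) and moved to about (3.0, 5.4).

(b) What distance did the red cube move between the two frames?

1.0

The red cube moved from about (7.7, 6.4) to (8.0, 7.4), a distance of √(0.3² + 1.0²) ≈ 1.0.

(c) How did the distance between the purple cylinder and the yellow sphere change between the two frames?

-1.5

They were about 6.9 units apart before and 5.4 after — 1.5 units closer together.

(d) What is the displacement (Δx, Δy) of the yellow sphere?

(1.2, 2.6)

The yellow sphere started near (3.8, 3.6) and ended near (5.0, 6.2).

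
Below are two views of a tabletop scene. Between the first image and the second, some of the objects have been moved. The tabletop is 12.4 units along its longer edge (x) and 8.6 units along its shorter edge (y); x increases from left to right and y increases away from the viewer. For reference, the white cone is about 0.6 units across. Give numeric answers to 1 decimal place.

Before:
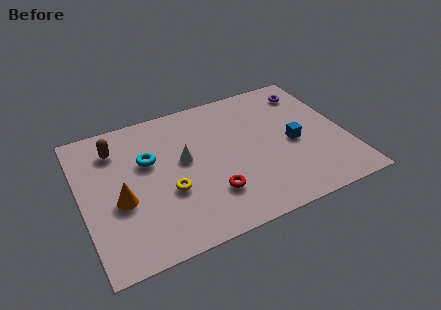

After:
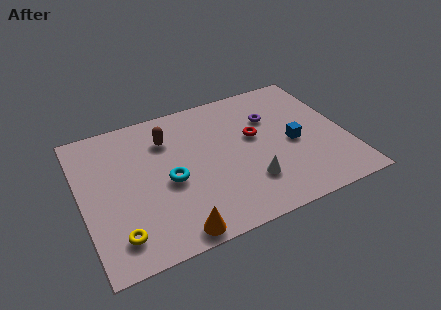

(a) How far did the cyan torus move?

1.8

The cyan torus moved from about (3.2, 5.4) to (4.0, 3.8), a distance of √(0.8² + 1.6²) ≈ 1.8.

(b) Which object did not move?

the blue cube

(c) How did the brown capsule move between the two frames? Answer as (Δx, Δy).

(2.4, -0.3)

From the two frames, the brown capsule sits at roughly (1.8, 6.7) before and (4.2, 6.4) after.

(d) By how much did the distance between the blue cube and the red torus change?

-2.4

Before: roughly 4.4 units apart; after: 2.0. That's 2.4 units closer together.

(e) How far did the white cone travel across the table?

3.8

From (4.8, 4.8) to (7.6, 2.3), the white cone covered √(2.8² + 2.5²) ≈ 3.8 units.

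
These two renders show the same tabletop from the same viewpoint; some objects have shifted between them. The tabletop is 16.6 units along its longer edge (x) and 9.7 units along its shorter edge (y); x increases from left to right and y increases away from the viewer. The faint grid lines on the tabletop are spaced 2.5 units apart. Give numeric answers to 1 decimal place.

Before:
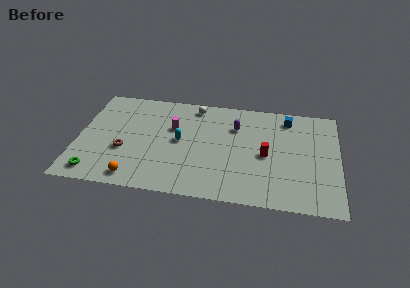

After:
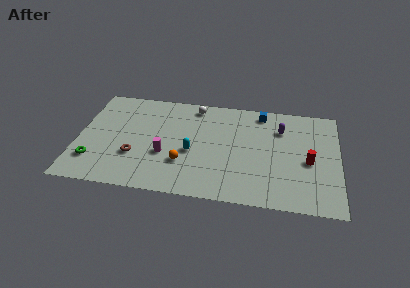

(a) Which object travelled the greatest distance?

the orange sphere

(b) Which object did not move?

the white sphere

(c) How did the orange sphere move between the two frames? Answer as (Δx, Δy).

(3.0, 1.8)

From the two frames, the orange sphere sits at roughly (3.8, 1.2) before and (6.8, 3.0) after.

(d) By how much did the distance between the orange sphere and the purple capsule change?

-1.1

They were about 8.4 units apart before and 7.3 after — 1.1 units closer together.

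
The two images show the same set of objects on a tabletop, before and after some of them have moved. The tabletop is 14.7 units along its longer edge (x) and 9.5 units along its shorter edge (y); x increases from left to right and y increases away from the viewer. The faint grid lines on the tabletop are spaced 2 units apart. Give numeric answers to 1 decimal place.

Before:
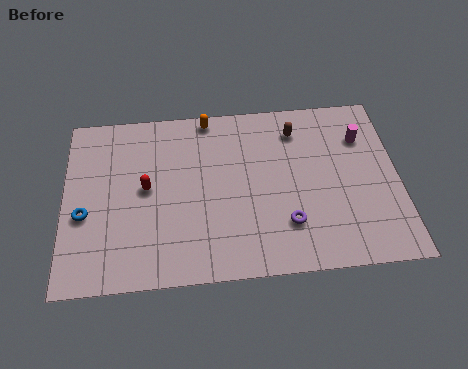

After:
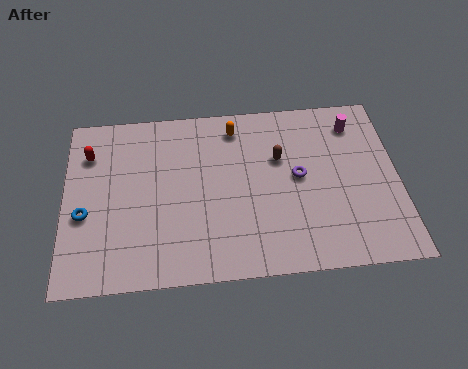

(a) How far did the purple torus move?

2.6

The purple torus moved from about (9.7, 2.5) to (10.3, 5.0), a distance of √(0.6² + 2.5²) ≈ 2.6.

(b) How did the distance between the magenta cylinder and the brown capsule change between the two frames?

+0.8

Before: roughly 3.0 units apart; after: 3.8. That's 0.8 units further apart.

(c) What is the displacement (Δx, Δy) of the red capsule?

(-2.5, 2.1)

The red capsule was at about (3.6, 5.0) and moved to about (1.1, 7.1).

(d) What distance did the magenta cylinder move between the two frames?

0.9

The magenta cylinder moved from about (13.2, 6.9) to (12.9, 7.7), a distance of √(0.3² + 0.8²) ≈ 0.9.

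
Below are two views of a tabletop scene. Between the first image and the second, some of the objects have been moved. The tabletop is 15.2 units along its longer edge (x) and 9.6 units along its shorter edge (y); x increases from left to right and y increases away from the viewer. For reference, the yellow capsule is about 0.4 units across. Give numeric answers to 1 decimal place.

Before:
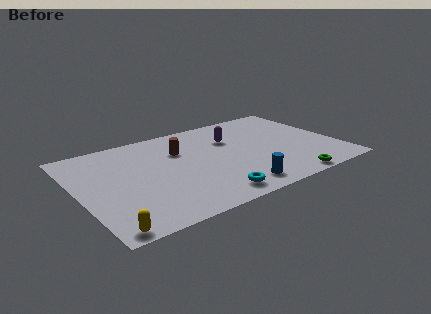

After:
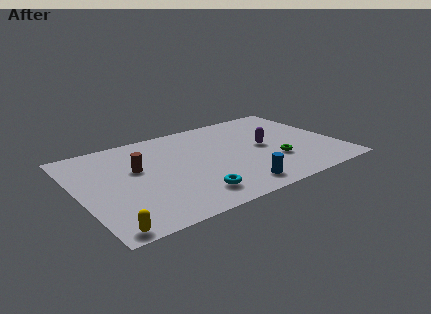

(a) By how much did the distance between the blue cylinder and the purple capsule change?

-1.0

They were about 5.2 units apart before and 4.2 after — 1.0 units closer together.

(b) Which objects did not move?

the blue cylinder and the yellow capsule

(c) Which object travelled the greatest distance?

the brown cylinder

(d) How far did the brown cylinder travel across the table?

2.8

The brown cylinder was near (6.2, 6.6) before and (3.5, 5.8) after, so it travelled √(2.7² + 0.8²) ≈ 2.8 units.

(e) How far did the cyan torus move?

1.1

The cyan torus moved from about (7.1, 1.3) to (6.1, 1.8), a distance of √(1.0² + 0.5²) ≈ 1.1.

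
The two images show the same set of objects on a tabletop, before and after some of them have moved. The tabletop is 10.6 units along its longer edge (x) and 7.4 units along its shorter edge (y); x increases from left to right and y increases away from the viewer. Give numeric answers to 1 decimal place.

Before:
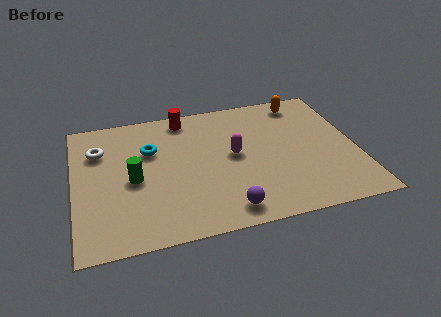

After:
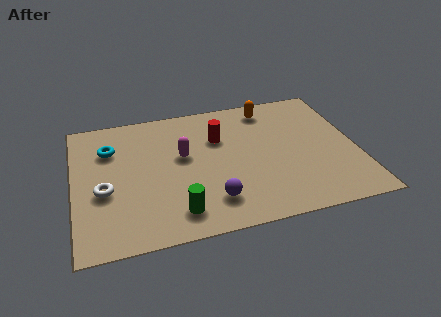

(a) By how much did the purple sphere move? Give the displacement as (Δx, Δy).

(-0.5, 0.6)

From the two frames, the purple sphere sits at roughly (5.5, 1.0) before and (5.0, 1.6) after.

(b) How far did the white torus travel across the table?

2.3

The white torus moved from about (1.0, 5.3) to (1.1, 3.0), a distance of √(0.1² + 2.3²) ≈ 2.3.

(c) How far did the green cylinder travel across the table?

2.6

The green cylinder moved from about (2.2, 3.4) to (3.7, 1.3), a distance of √(1.5² + 2.1²) ≈ 2.6.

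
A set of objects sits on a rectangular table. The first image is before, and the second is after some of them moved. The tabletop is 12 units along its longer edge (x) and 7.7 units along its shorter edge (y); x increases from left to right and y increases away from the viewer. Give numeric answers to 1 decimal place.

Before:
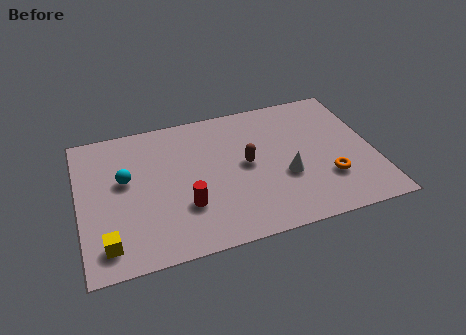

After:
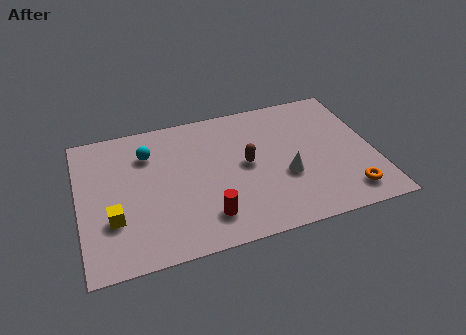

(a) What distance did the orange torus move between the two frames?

1.2

The orange torus was near (10.0, 2.3) before and (10.7, 1.3) after, so it travelled √(0.7² + 1.0²) ≈ 1.2 units.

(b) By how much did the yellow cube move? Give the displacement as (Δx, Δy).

(0.3, 1.2)

The yellow cube started near (1.0, 1.3) and ended near (1.3, 2.5).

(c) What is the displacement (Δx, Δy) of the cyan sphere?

(1.0, 1.2)

The cyan sphere started near (1.9, 4.5) and ended near (2.9, 5.7).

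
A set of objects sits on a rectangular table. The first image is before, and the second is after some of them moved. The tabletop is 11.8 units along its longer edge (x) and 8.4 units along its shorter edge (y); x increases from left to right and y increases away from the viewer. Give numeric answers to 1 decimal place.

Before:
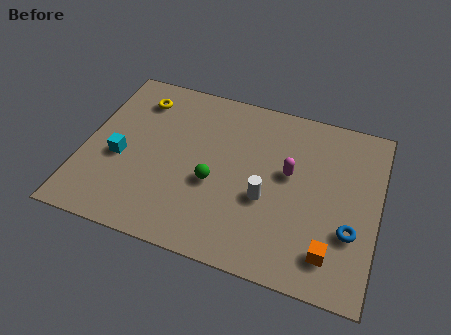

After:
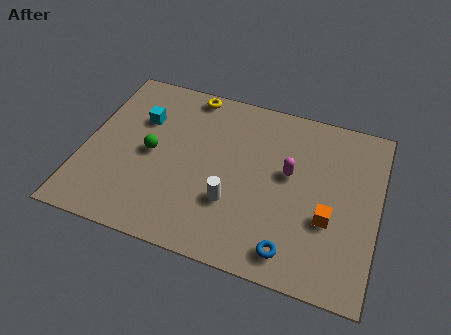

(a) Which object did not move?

the magenta capsule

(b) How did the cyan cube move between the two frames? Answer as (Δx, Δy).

(0.6, 2.2)

The cyan cube was at about (1.5, 3.5) and moved to about (2.1, 5.7).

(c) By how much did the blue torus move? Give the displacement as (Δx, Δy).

(-2.2, -1.6)

The blue torus started near (10.8, 2.8) and ended near (8.6, 1.2).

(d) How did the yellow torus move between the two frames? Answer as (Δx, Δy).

(2.0, 0.9)

The yellow torus was at about (1.9, 6.7) and moved to about (3.9, 7.6).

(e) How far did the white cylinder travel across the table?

1.4

The white cylinder moved from about (7.4, 3.3) to (6.1, 2.7), a distance of √(1.3² + 0.6²) ≈ 1.4.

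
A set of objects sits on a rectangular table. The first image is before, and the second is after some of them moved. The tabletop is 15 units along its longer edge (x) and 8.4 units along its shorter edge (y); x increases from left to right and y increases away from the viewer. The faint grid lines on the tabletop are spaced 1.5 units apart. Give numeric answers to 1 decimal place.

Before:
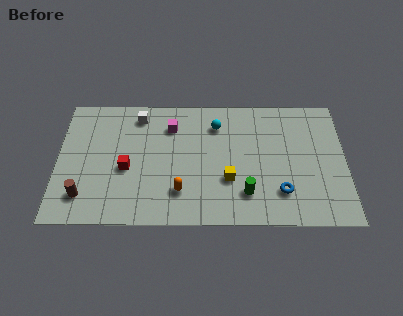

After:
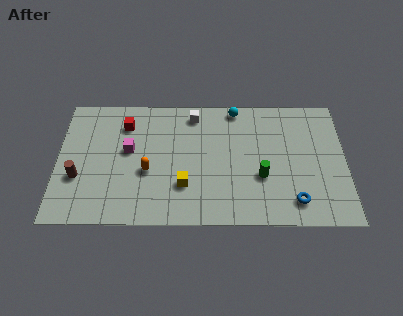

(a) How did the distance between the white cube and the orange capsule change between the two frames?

-1.0

They were about 5.5 units apart before and 4.5 after — 1.0 units closer together.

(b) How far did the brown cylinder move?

1.2

From (1.4, 1.8) to (1.1, 3.0), the brown cylinder covered √(0.3² + 1.2²) ≈ 1.2 units.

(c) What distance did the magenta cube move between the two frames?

2.7

The magenta cube moved from about (5.9, 6.4) to (3.7, 4.8), a distance of √(2.2² + 1.6²) ≈ 2.7.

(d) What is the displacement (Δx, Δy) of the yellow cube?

(-2.3, -0.4)

The yellow cube started near (8.9, 2.9) and ended near (6.6, 2.5).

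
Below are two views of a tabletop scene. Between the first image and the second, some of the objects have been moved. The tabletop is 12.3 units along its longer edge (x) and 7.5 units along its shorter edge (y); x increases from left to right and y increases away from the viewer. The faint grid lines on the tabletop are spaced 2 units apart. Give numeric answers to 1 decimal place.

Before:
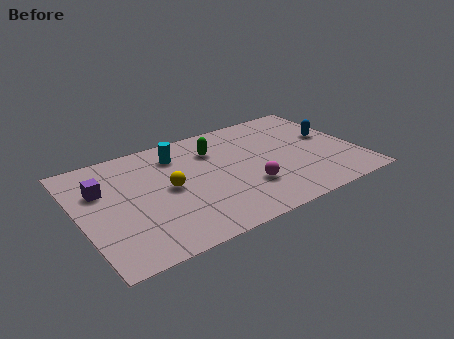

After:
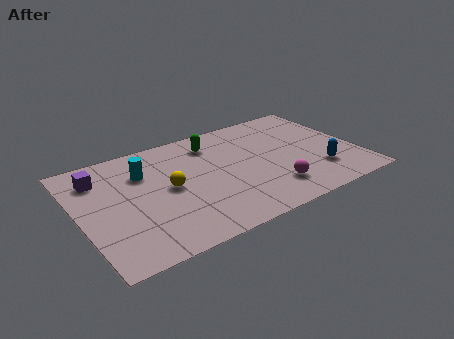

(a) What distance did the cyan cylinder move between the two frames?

1.7

The cyan cylinder was near (4.6, 5.9) before and (3.0, 5.3) after, so it travelled √(1.6² + 0.6²) ≈ 1.7 units.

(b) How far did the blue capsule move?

2.5

From (11.3, 4.3) to (10.4, 2.0), the blue capsule covered √(0.9² + 2.3²) ≈ 2.5 units.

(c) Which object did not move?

the yellow sphere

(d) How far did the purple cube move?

0.8

The purple cube was near (1.1, 5.0) before and (1.1, 5.8) after, so it travelled √(0.0² + 0.8²) ≈ 0.8 units.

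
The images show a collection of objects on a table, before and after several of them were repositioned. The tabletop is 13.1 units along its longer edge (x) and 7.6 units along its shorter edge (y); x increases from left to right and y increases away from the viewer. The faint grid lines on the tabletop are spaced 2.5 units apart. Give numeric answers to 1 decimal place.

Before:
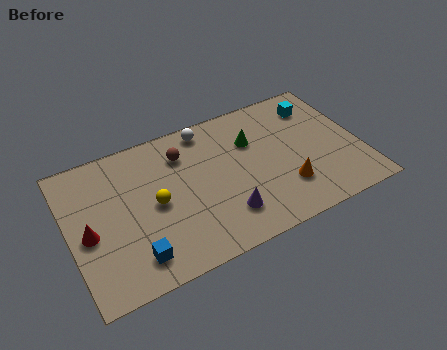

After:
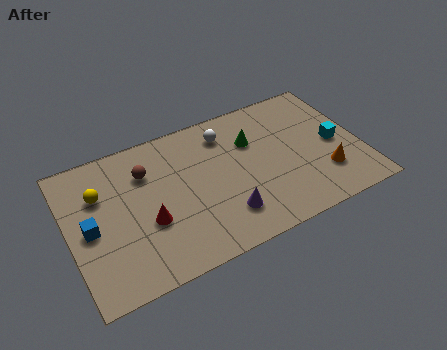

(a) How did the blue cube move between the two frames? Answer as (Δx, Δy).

(-1.7, 2.2)

The blue cube was at about (2.6, 1.4) and moved to about (0.9, 3.6).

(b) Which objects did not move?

the purple cone and the green cone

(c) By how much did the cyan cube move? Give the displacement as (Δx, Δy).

(0.5, -2.4)

From the two frames, the cyan cube sits at roughly (11.5, 6.0) before and (12.0, 3.6) after.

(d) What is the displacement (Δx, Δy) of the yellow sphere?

(-2.3, 1.5)

The yellow sphere was at about (3.8, 3.7) and moved to about (1.5, 5.2).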